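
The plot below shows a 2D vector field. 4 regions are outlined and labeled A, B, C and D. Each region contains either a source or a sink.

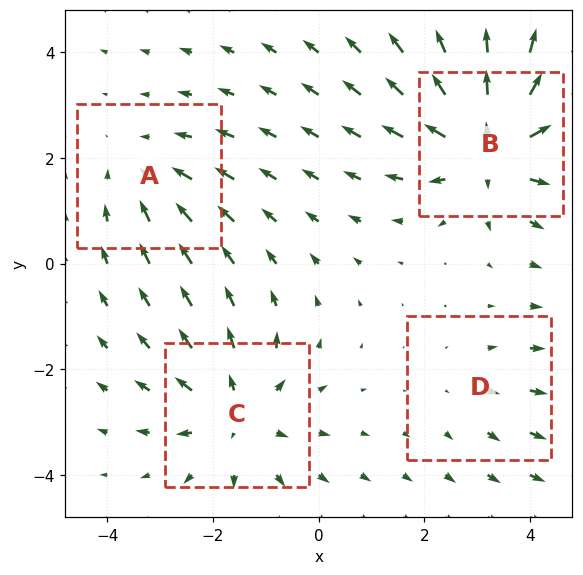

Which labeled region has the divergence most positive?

B

Divergence at each region's feature centre — A: about -3, B: about +6, C: about +4, D: about +2. Region B is most positive.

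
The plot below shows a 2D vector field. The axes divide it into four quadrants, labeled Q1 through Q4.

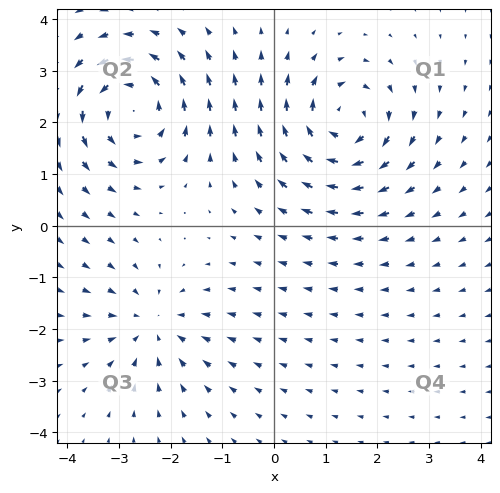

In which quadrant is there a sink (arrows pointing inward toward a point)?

The sink sits at approximately (-2.4, -1.9), which lies in quadrant Q3. The divergence there is about -3, negative as expected for a sink.

Q3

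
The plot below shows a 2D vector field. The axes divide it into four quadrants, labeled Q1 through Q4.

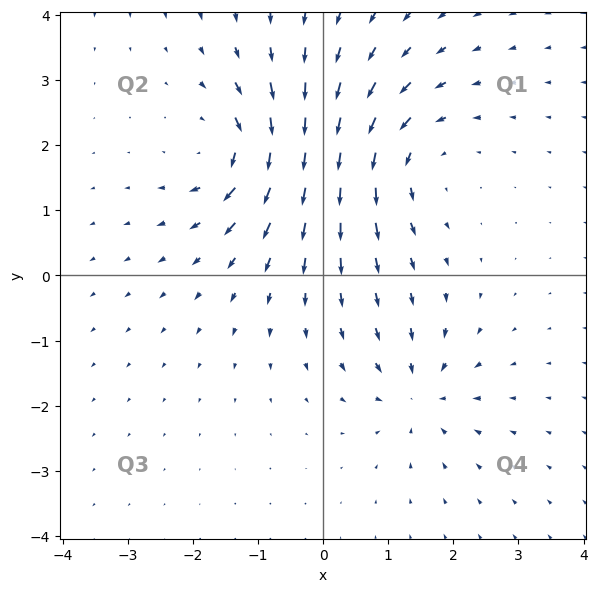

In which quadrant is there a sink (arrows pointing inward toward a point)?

The sink sits at approximately (1.5, -1.8), which lies in quadrant Q4. The divergence there is about -4, negative as expected for a sink.

Q4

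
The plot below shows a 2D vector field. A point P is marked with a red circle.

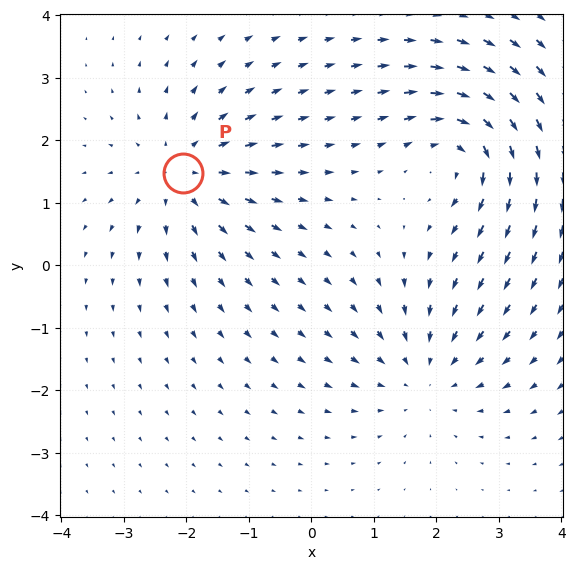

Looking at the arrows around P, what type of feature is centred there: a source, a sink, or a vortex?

source

At P (-2.1, 1.5) the arrows spread outward. Divergence about +5, curl ≈0 — positive divergence with near-zero curl is a source.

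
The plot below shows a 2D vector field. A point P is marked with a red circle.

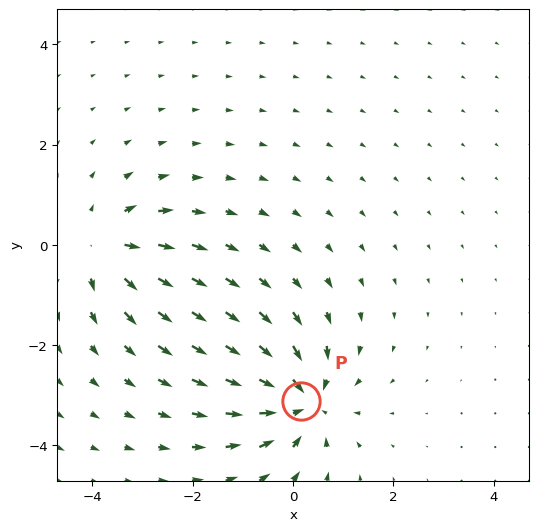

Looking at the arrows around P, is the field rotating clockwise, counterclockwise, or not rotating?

not rotating

Near P at (0.2, -3.1) the arrows show no circulation. The curl there is ≈0.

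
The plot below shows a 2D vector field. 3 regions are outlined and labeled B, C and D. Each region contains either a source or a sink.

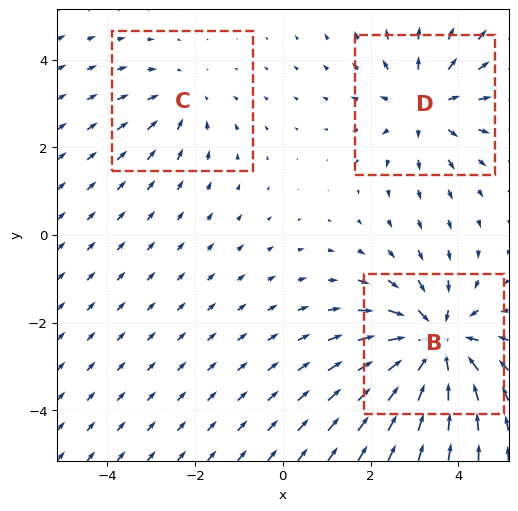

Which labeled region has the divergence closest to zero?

Divergence at each region's feature centre — B: about -5, C: about -2, D: about +3. Region C is closest to zero.

C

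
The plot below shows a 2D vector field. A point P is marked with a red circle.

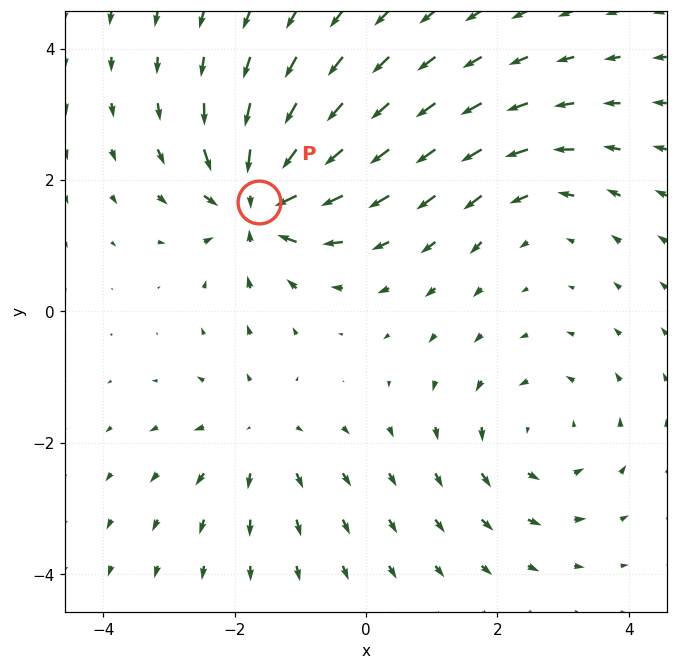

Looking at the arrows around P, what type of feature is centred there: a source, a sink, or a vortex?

sink

At P (-1.6, 1.7) the arrows converge inward. Divergence about -7, curl ≈0 — negative divergence with near-zero curl is a sink.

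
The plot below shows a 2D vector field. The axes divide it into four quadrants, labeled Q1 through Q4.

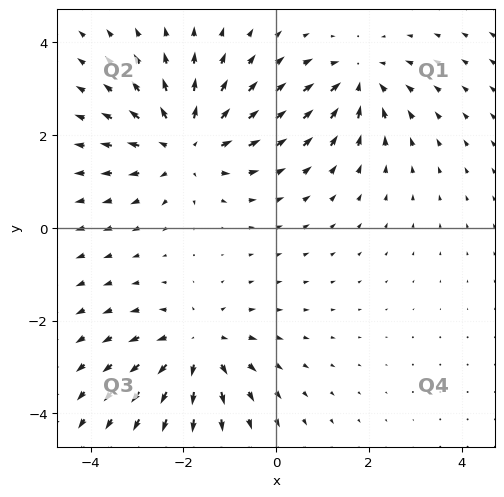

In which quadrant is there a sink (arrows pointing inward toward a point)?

The sink sits at approximately (1.8, 3.2), which lies in quadrant Q1. The divergence there is about -3, negative as expected for a sink.

Q1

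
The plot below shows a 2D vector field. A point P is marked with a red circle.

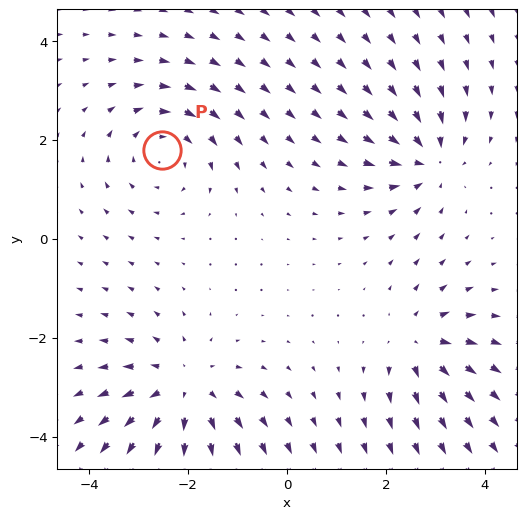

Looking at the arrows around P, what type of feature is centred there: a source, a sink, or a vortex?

vortex

At P (-2.5, 1.8) the arrows circulate clockwise. Divergence ≈0, curl about -3 — near-zero divergence with nonzero curl is a vortex.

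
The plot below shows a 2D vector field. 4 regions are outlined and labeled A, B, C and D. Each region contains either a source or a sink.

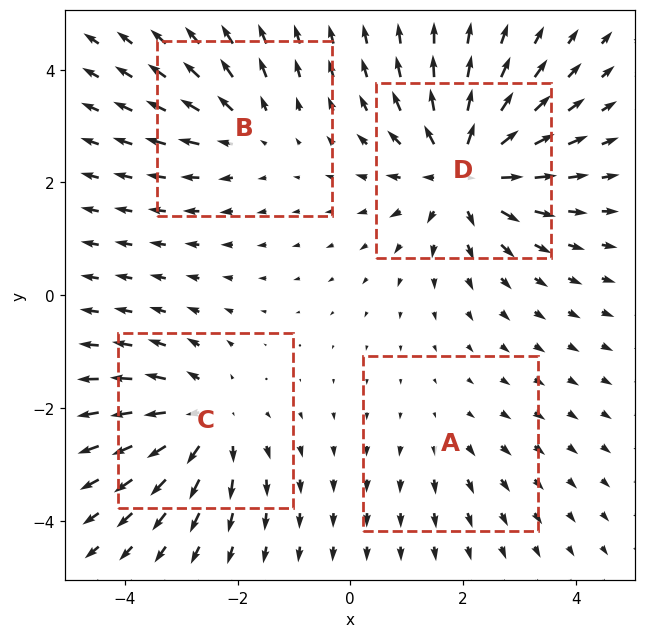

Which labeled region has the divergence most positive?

D

Divergence at each region's feature centre — A: about +2, B: about +3, C: about +5, D: about +7. Region D is most positive.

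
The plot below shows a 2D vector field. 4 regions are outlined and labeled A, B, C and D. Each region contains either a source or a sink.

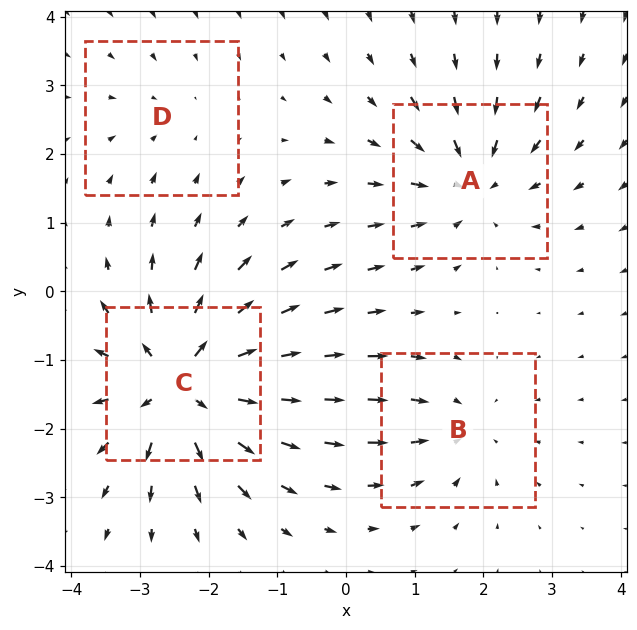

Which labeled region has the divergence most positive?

Divergence at each region's feature centre — A: about -5, B: about -4, C: about +8, D: about -2. Region C is most positive.

C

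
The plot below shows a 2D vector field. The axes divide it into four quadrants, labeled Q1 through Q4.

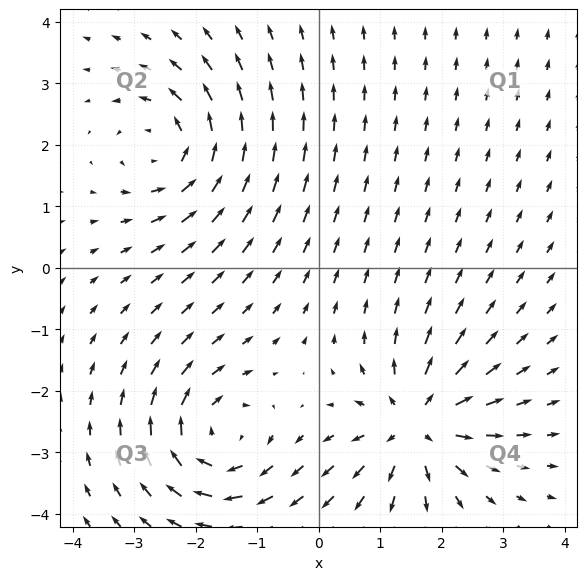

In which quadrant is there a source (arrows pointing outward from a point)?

Q4

The source sits at approximately (1.6, -2.5), which lies in quadrant Q4. The divergence there is about +5, positive as expected for a source.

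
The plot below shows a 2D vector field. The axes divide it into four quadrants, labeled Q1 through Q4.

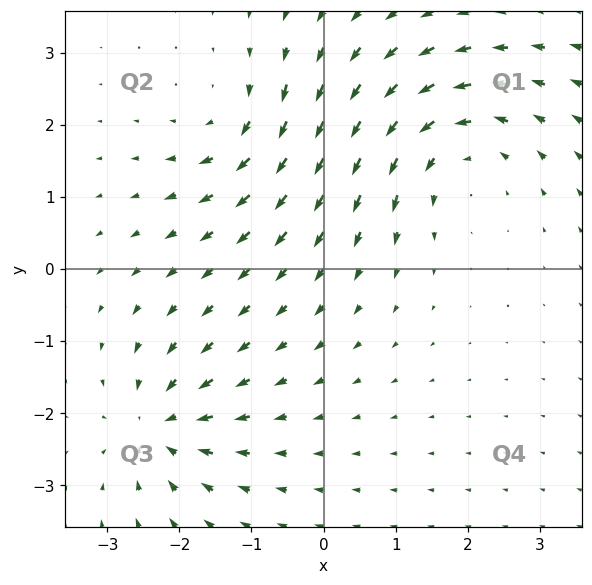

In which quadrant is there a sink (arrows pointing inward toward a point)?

Q3

The sink sits at approximately (-2.3, -2.2), which lies in quadrant Q3. The divergence there is about -5, negative as expected for a sink.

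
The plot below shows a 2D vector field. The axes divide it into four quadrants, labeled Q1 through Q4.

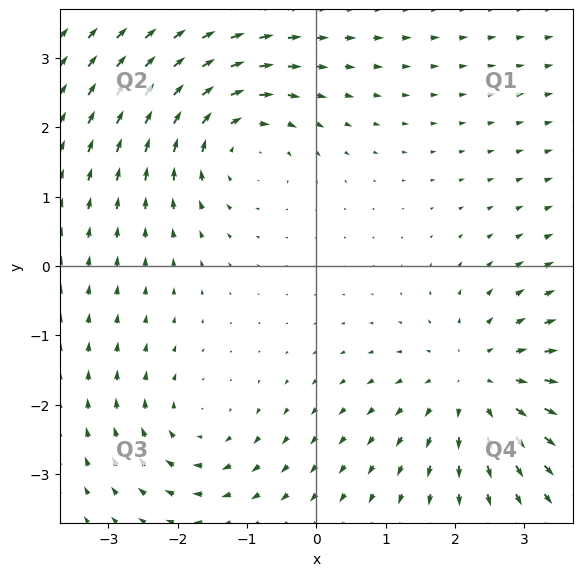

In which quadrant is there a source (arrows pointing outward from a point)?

Q4

The source sits at approximately (2.3, -1.7), which lies in quadrant Q4. The divergence there is about +3, positive as expected for a source.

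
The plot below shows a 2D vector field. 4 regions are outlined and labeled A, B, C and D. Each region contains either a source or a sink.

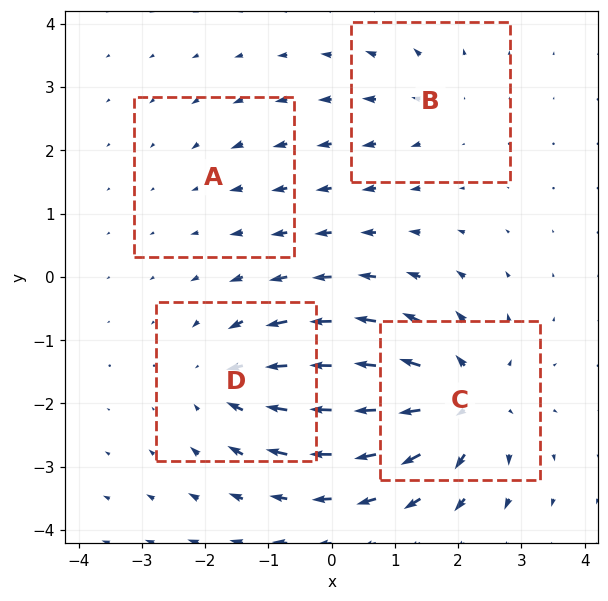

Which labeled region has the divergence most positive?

Divergence at each region's feature centre — A: about -2, B: about +3, C: about +8, D: about -5. Region C is most positive.

C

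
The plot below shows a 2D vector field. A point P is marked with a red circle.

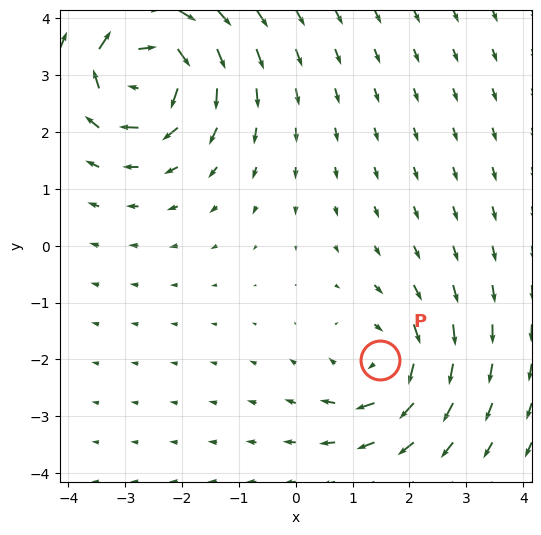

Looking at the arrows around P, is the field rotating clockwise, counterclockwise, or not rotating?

clockwise

Near P at (1.5, -2.0) the arrows circulate clockwise. The curl (z-component) there is about -3; negative curl means clockwise rotation.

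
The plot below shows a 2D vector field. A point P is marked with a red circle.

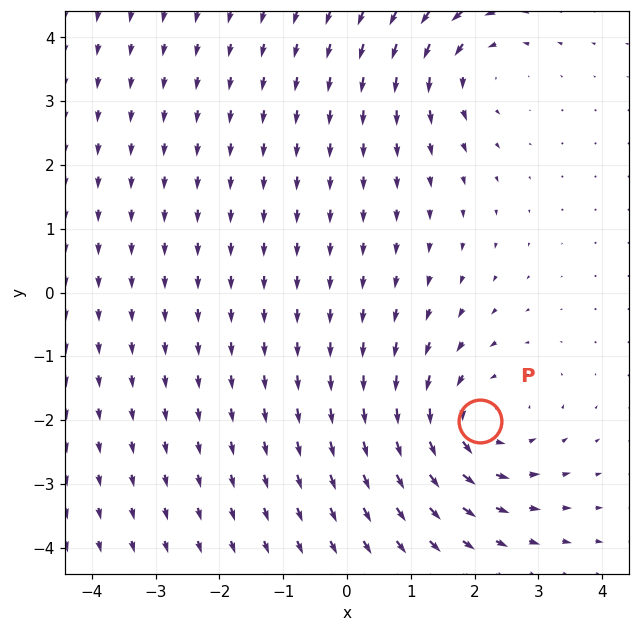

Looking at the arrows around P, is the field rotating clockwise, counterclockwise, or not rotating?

Near P at (2.1, -2.0) the arrows circulate counterclockwise. The curl (z-component) there is about +3; positive curl means counterclockwise rotation.

counterclockwise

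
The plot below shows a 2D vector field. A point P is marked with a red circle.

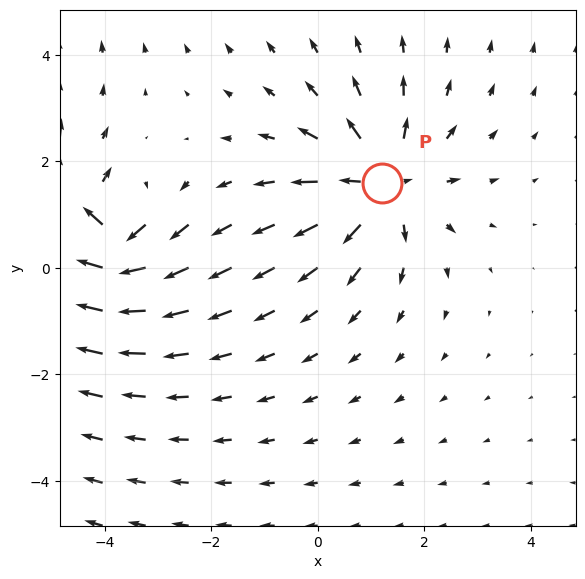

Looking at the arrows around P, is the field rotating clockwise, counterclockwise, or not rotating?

not rotating

Near P at (1.2, 1.6) the arrows show no circulation. The curl there is ≈0.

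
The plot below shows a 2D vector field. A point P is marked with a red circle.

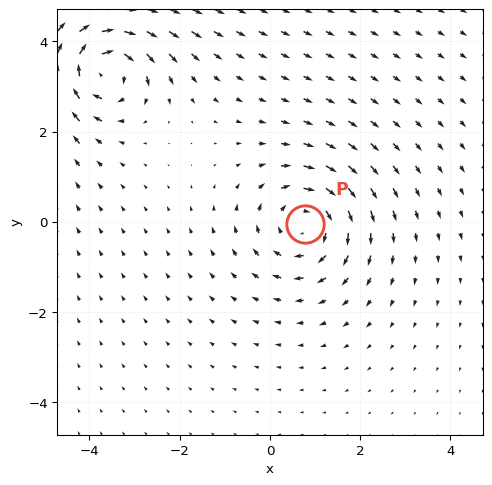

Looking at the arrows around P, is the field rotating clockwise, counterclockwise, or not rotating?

clockwise

Near P at (0.8, -0.1) the arrows circulate clockwise. The curl (z-component) there is about -3; negative curl means clockwise rotation.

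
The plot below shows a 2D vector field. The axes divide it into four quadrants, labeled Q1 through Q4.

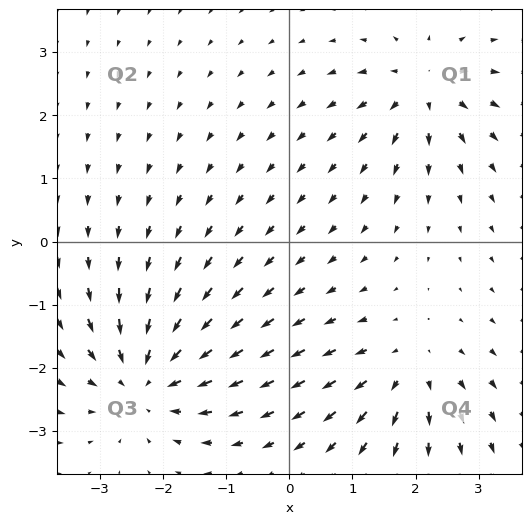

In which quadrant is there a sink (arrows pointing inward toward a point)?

Q3

The sink sits at approximately (-2.3, -2.2), which lies in quadrant Q3. The divergence there is about -4, negative as expected for a sink.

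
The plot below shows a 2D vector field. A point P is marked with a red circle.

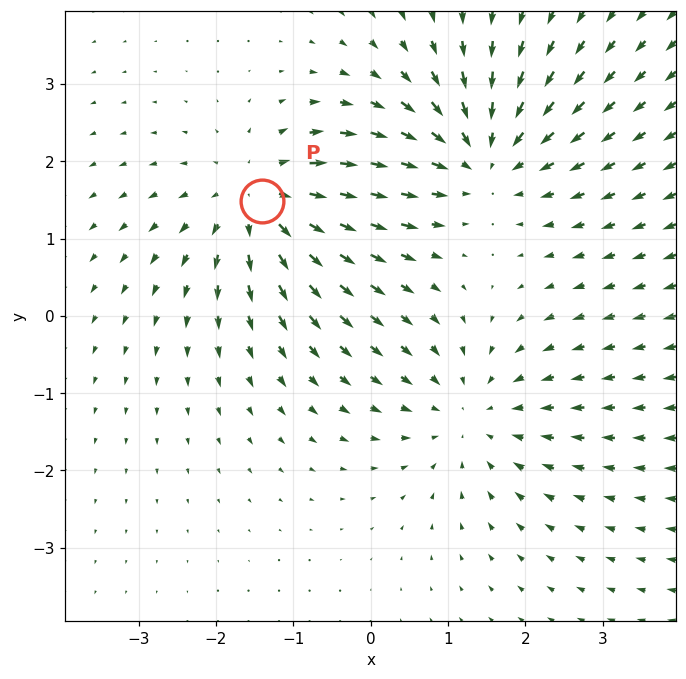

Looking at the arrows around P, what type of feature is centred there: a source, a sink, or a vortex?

At P (-1.4, 1.5) the arrows spread outward. Divergence about +5, curl ≈0 — positive divergence with near-zero curl is a source.

source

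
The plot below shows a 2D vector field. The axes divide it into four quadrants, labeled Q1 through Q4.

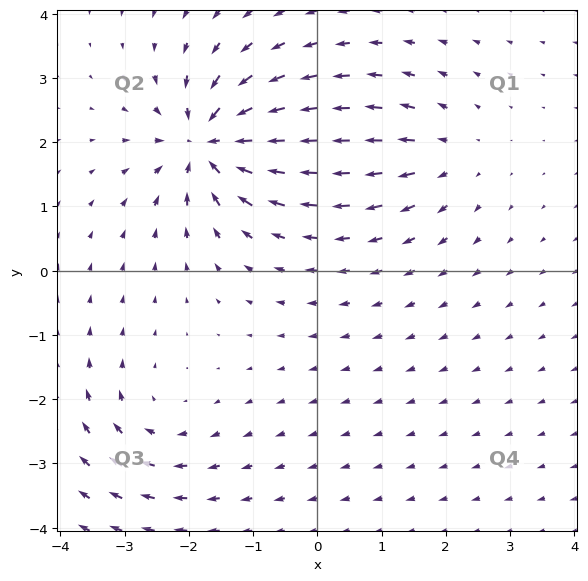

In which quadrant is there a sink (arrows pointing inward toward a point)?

Q2

The sink sits at approximately (-1.7, 2.0), which lies in quadrant Q2. The divergence there is about -7, negative as expected for a sink.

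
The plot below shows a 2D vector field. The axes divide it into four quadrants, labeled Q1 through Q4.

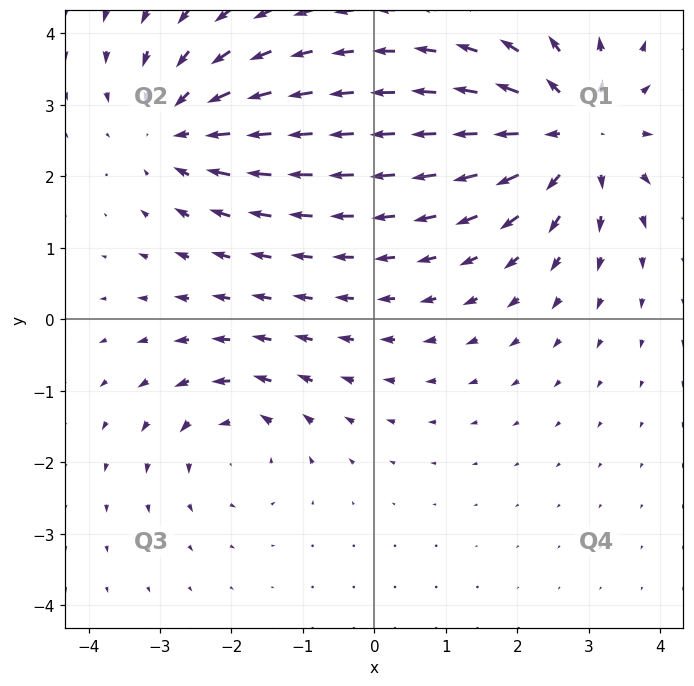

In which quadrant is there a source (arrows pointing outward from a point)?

The source sits at approximately (2.8, 2.6), which lies in quadrant Q1. The divergence there is about +5, positive as expected for a source.

Q1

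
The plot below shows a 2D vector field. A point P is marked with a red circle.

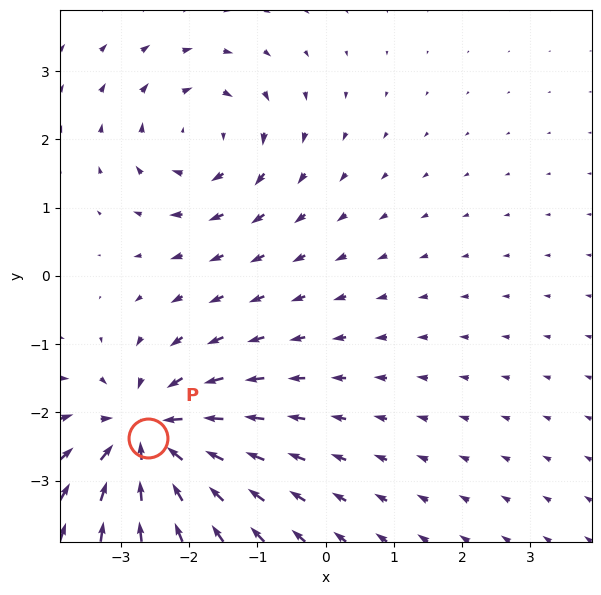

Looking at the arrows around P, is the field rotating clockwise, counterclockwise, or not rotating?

Near P at (-2.6, -2.4) the arrows show no circulation. The curl there is ≈0.

not rotating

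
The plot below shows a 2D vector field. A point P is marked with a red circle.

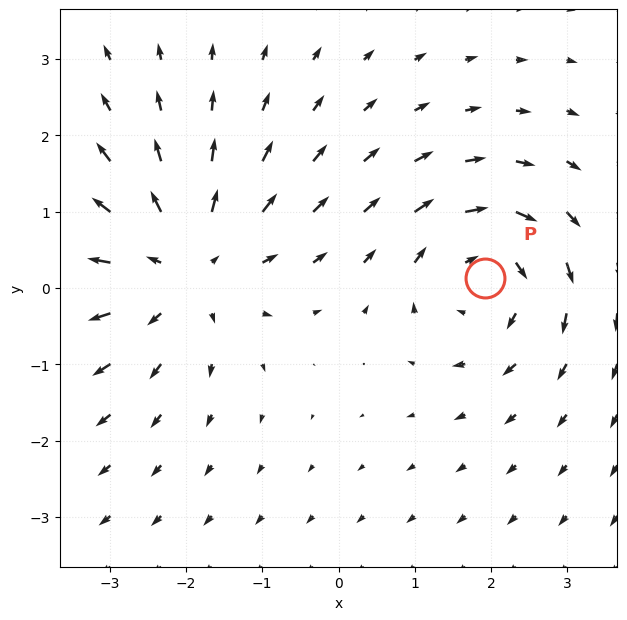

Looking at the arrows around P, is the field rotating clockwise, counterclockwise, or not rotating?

Near P at (1.9, 0.1) the arrows circulate clockwise. The curl (z-component) there is about -4; negative curl means clockwise rotation.

clockwise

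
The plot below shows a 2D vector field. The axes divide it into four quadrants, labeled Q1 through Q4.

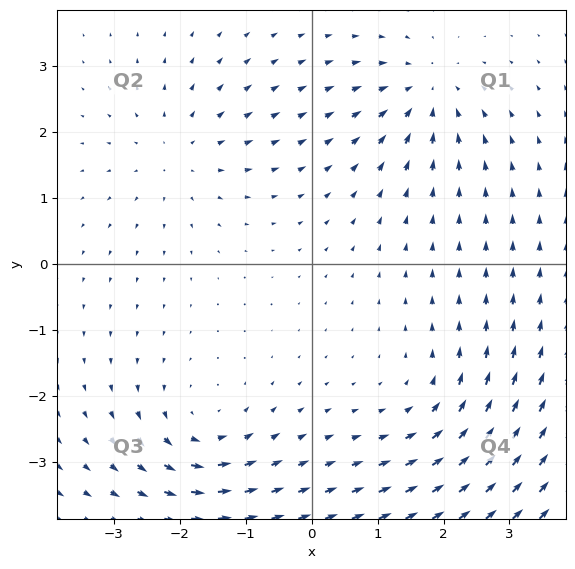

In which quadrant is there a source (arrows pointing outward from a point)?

The source sits at approximately (-2.0, 1.7), which lies in quadrant Q2. The divergence there is about +3, positive as expected for a source.

Q2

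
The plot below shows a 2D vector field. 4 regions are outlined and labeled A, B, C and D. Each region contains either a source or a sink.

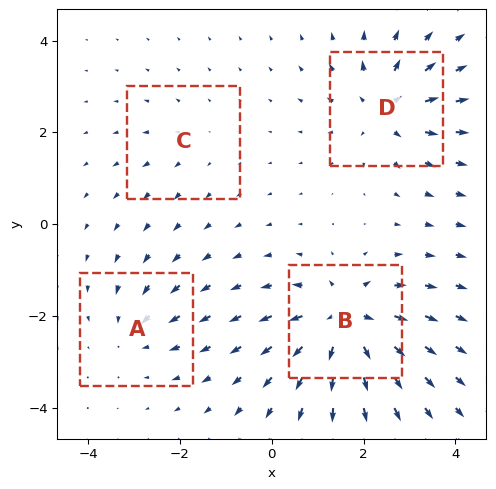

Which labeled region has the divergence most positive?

B

Divergence at each region's feature centre — A: about -3, B: about +8, C: about +2, D: about +6. Region B is most positive.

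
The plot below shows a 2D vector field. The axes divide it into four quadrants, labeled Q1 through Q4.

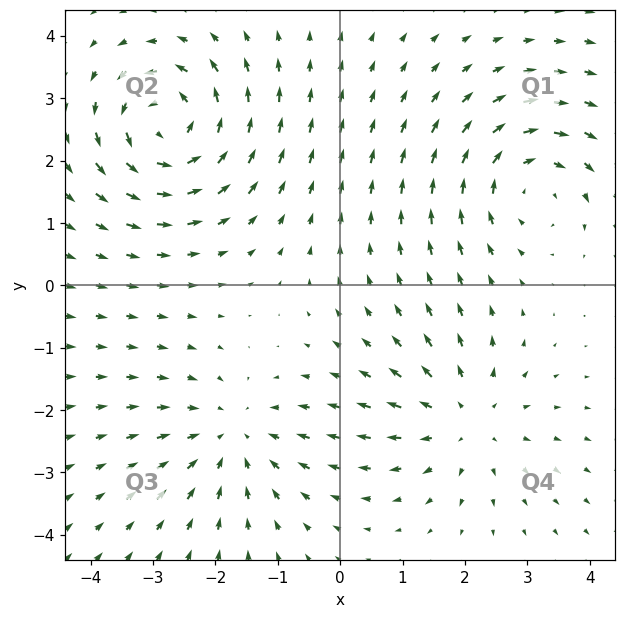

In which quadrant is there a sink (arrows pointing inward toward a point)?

Q3

The sink sits at approximately (-1.7, -2.4), which lies in quadrant Q3. The divergence there is about -3, negative as expected for a sink.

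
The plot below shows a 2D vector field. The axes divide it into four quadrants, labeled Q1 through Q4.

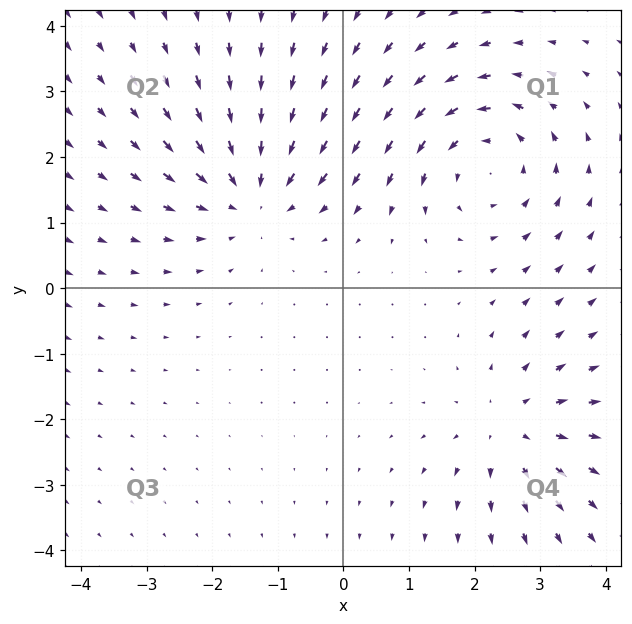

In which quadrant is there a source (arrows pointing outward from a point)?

The source sits at approximately (2.6, -2.1), which lies in quadrant Q4. The divergence there is about +3, positive as expected for a source.

Q4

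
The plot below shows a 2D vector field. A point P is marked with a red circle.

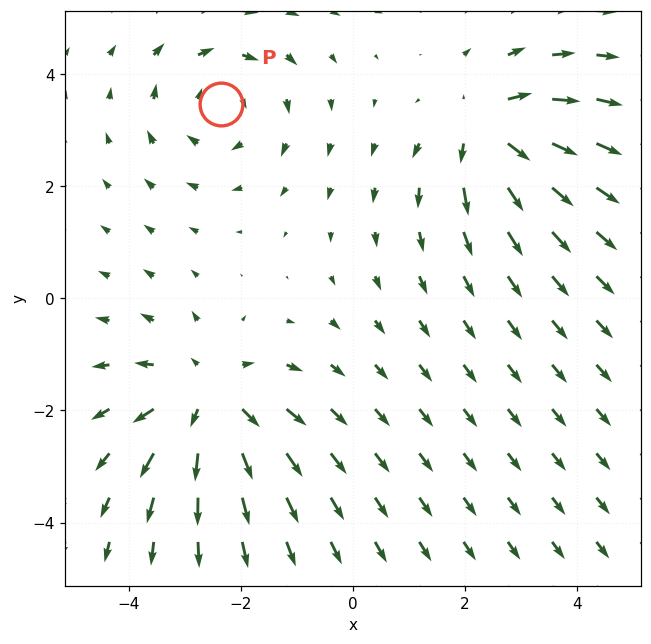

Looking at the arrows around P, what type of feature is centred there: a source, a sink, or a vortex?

At P (-2.4, 3.5) the arrows circulate clockwise. Divergence ≈0, curl about -3 — near-zero divergence with nonzero curl is a vortex.

vortex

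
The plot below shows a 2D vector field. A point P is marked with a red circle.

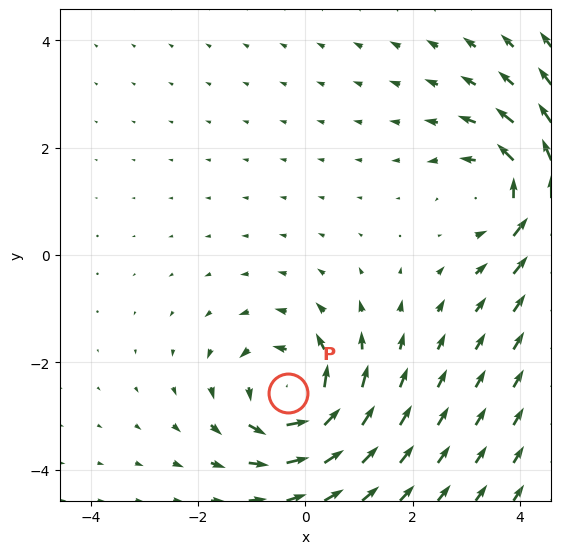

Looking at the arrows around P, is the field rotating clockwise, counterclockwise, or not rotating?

Near P at (-0.3, -2.6) the arrows circulate counterclockwise. The curl (z-component) there is about +4; positive curl means counterclockwise rotation.

counterclockwise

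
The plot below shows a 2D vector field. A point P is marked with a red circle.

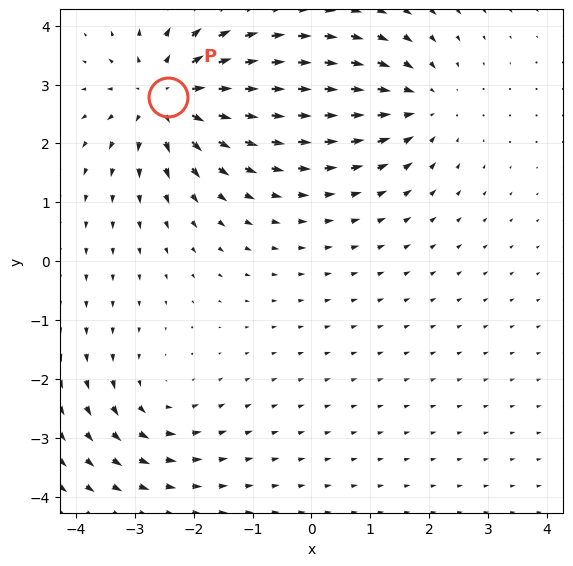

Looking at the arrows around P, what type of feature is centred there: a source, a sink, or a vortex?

At P (-2.4, 2.8) the arrows spread outward. Divergence about +5, curl ≈0 — positive divergence with near-zero curl is a source.

source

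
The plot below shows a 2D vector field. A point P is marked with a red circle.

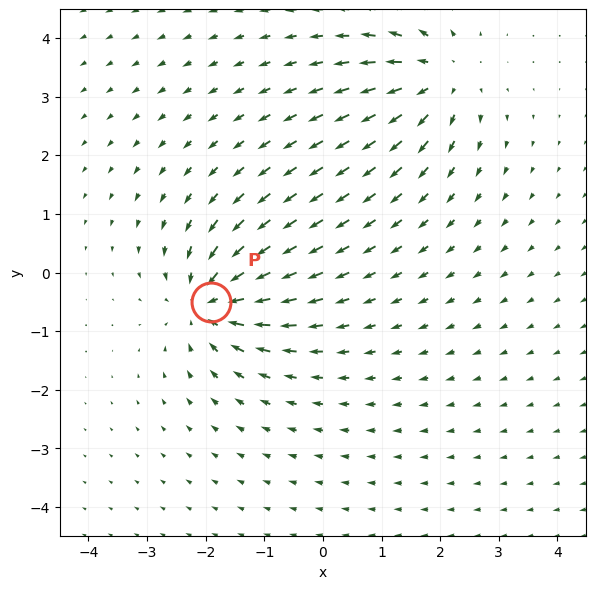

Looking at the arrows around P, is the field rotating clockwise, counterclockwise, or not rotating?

not rotating

Near P at (-1.9, -0.5) the arrows show no circulation. The curl there is ≈0.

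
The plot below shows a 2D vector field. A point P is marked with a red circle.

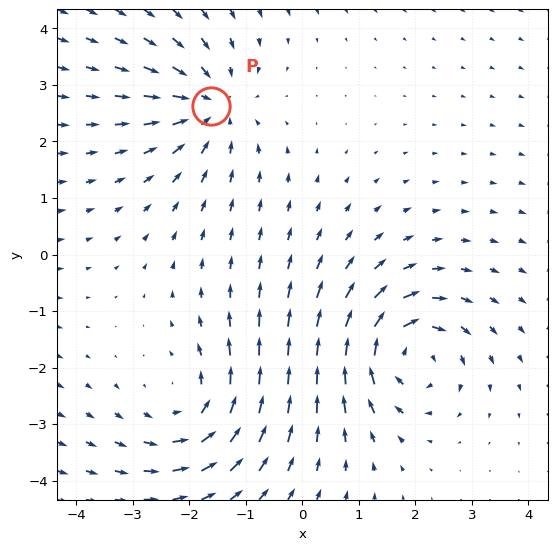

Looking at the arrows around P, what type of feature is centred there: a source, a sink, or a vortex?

sink

At P (-1.6, 2.6) the arrows converge inward. Divergence about -3, curl ≈0 — negative divergence with near-zero curl is a sink.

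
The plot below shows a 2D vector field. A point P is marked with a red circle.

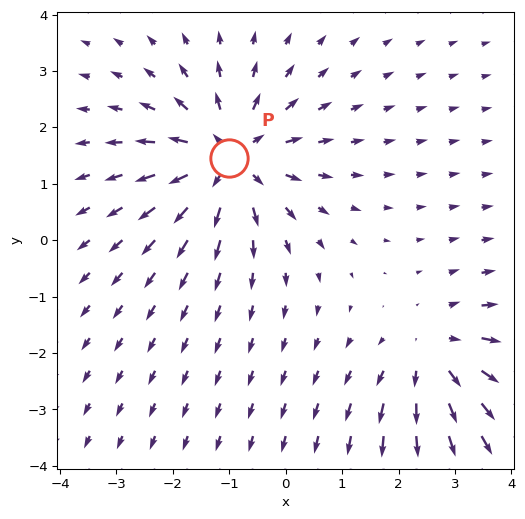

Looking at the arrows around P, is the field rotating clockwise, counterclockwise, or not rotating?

not rotating

Near P at (-1.0, 1.5) the arrows show no circulation. The curl there is ≈0.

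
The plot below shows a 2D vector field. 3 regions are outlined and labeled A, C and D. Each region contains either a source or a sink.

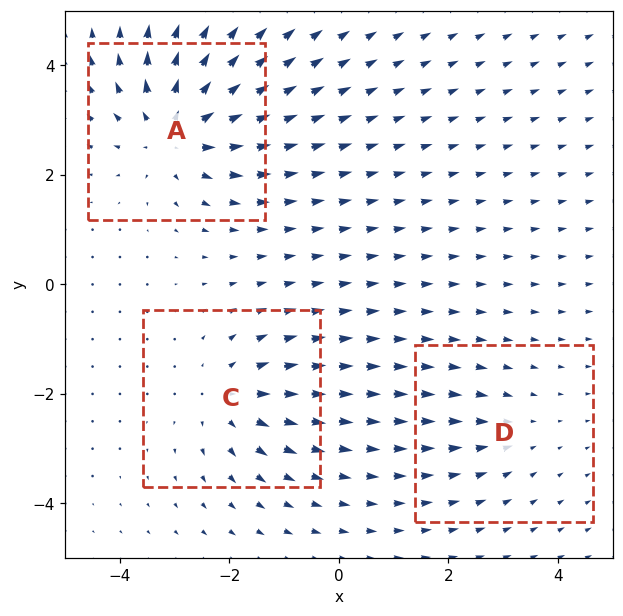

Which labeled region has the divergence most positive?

Divergence at each region's feature centre — A: about +5, C: about +3, D: about -2. Region A is most positive.

A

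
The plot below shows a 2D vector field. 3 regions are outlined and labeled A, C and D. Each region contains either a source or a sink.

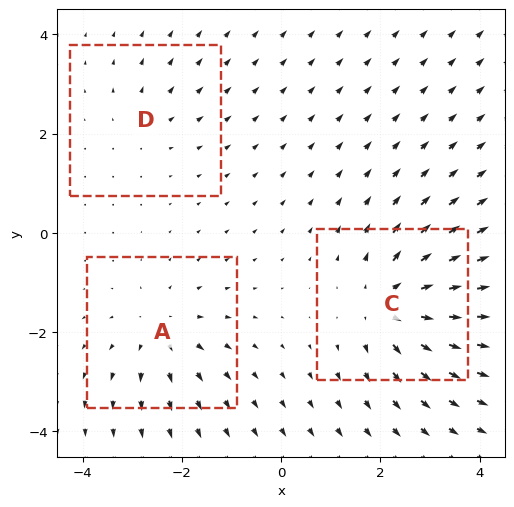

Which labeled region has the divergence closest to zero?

Divergence at each region's feature centre — A: about +3, C: about +5, D: about +2. Region D is closest to zero.

D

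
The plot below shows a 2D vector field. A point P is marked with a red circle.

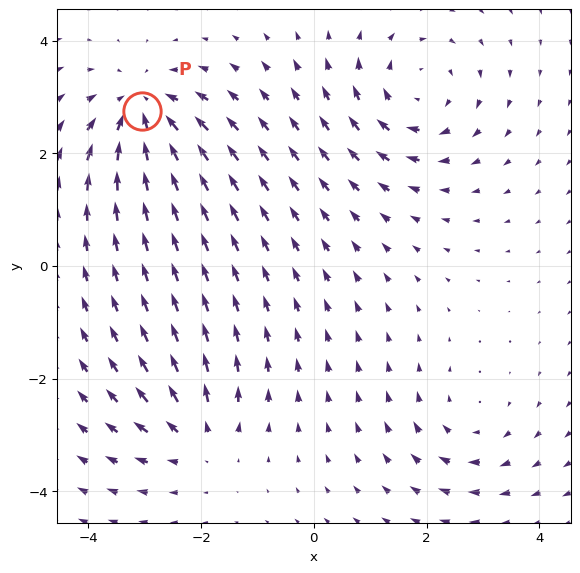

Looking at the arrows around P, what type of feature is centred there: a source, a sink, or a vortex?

At P (-3.0, 2.8) the arrows converge inward. Divergence about -6, curl ≈0 — negative divergence with near-zero curl is a sink.

sink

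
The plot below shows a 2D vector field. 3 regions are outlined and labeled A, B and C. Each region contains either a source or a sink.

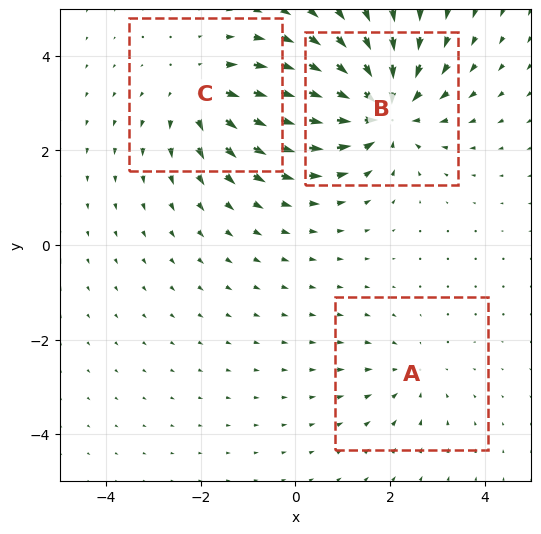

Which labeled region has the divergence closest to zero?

Divergence at each region's feature centre — A: about -2, B: about -5, C: about +3. Region A is closest to zero.

A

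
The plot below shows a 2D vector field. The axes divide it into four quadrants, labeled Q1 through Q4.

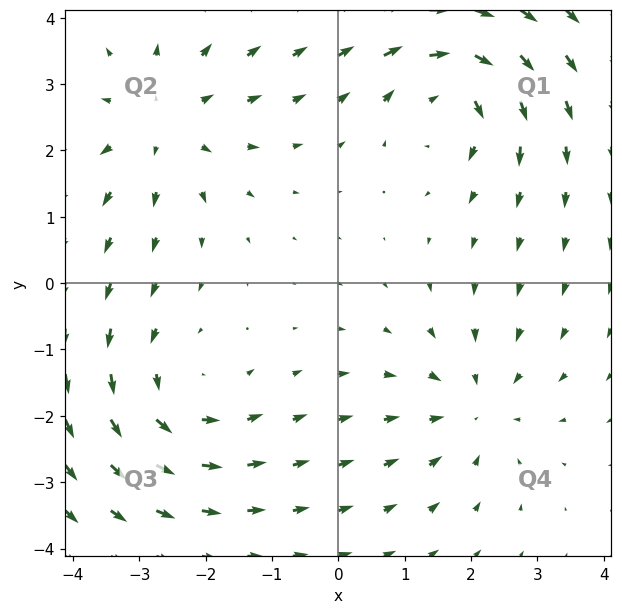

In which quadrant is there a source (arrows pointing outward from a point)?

The source sits at approximately (-2.6, 2.4), which lies in quadrant Q2. The divergence there is about +3, positive as expected for a source.

Q2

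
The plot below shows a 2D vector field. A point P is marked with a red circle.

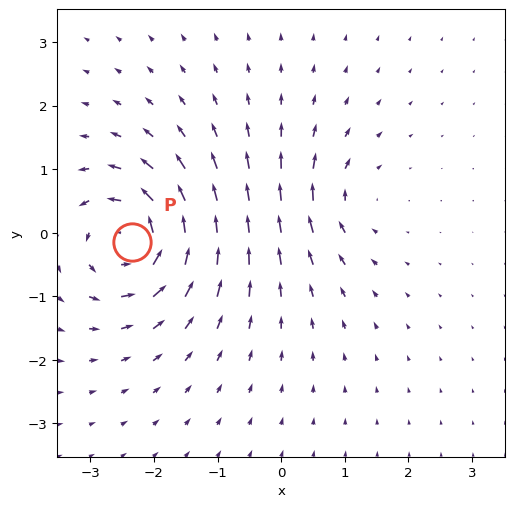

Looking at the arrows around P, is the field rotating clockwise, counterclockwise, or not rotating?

counterclockwise

Near P at (-2.3, -0.1) the arrows circulate counterclockwise. The curl (z-component) there is about +7; positive curl means counterclockwise rotation.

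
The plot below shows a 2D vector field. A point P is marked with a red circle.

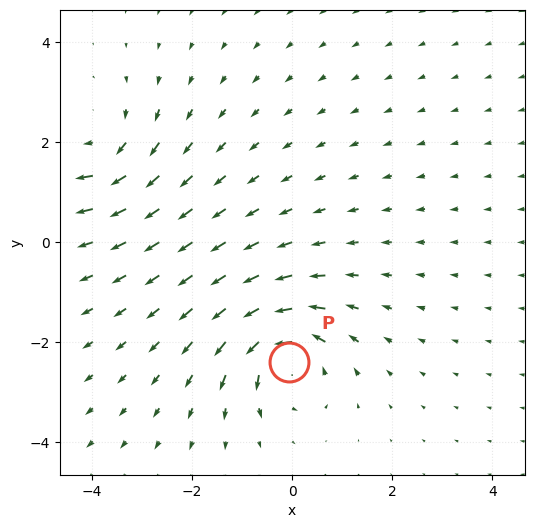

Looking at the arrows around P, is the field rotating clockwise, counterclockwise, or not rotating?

counterclockwise

Near P at (-0.1, -2.4) the arrows circulate counterclockwise. The curl (z-component) there is about +6; positive curl means counterclockwise rotation.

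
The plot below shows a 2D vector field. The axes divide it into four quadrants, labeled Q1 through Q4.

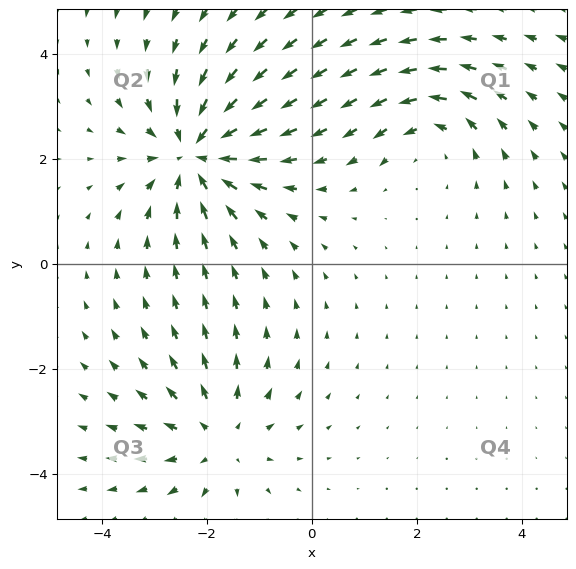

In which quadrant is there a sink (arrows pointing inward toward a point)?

Q2

The sink sits at approximately (-2.2, 2.1), which lies in quadrant Q2. The divergence there is about -5, negative as expected for a sink.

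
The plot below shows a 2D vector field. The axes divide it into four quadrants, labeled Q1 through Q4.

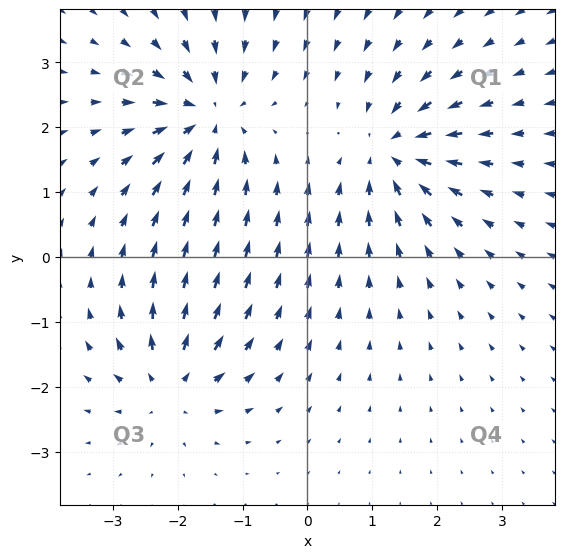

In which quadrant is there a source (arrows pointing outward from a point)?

The source sits at approximately (-2.1, -2.0), which lies in quadrant Q3. The divergence there is about +5, positive as expected for a source.

Q3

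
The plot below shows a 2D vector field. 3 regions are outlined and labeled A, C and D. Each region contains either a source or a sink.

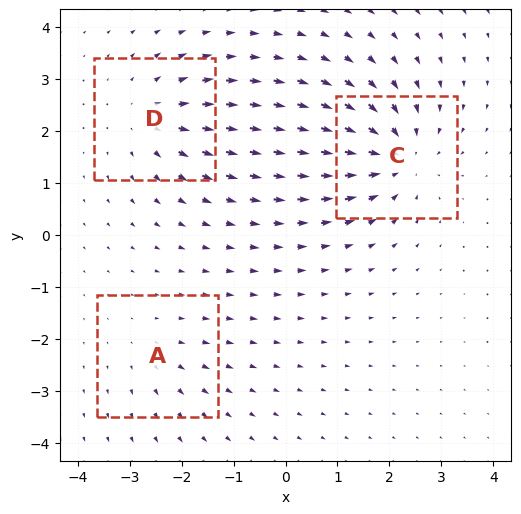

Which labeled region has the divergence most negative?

C

Divergence at each region's feature centre — A: about +2, C: about -5, D: about +3. Region C is most negative.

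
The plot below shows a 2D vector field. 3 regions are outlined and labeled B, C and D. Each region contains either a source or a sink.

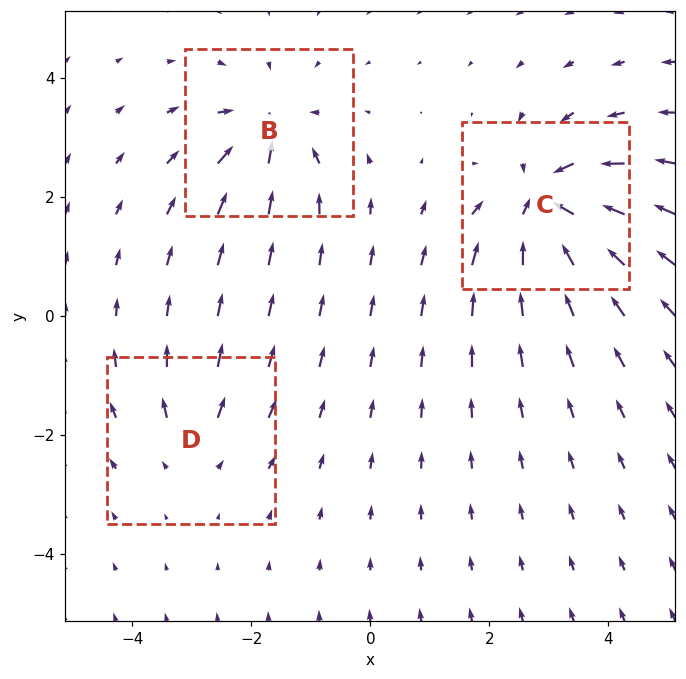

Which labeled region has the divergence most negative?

C

Divergence at each region's feature centre — B: about -4, C: about -6, D: about +2. Region C is most negative.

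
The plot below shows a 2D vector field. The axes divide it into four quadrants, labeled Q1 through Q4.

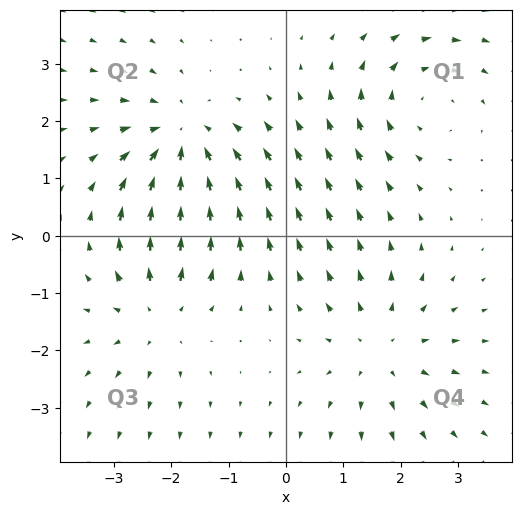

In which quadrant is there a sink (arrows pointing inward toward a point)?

The sink sits at approximately (-1.8, 1.6), which lies in quadrant Q2. The divergence there is about -5, negative as expected for a sink.

Q2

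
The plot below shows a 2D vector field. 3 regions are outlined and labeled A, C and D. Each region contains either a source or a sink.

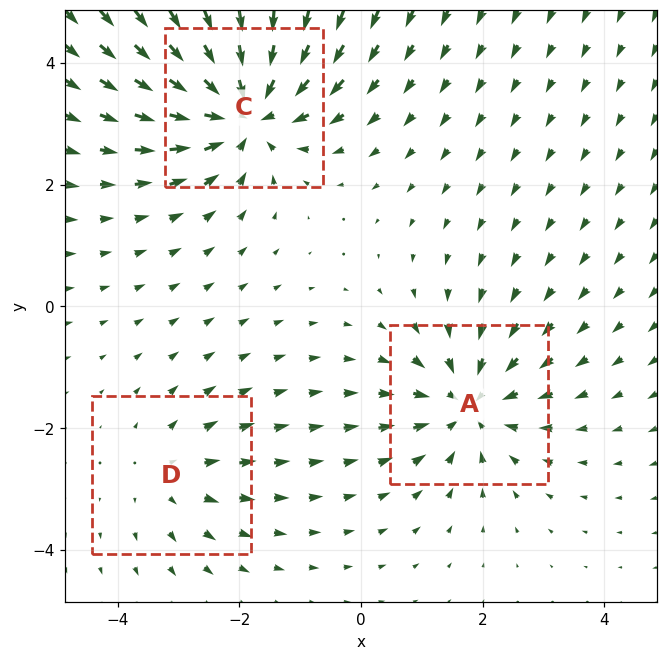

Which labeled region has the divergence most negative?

Divergence at each region's feature centre — A: about -4, C: about -5, D: about +2. Region C is most negative.

C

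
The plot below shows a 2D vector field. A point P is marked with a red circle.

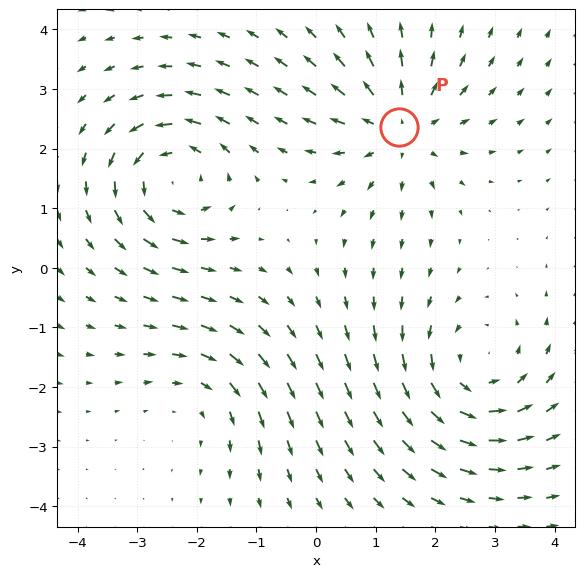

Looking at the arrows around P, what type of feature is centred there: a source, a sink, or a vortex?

At P (1.4, 2.4) the arrows spread outward. Divergence about +5, curl ≈0 — positive divergence with near-zero curl is a source.

source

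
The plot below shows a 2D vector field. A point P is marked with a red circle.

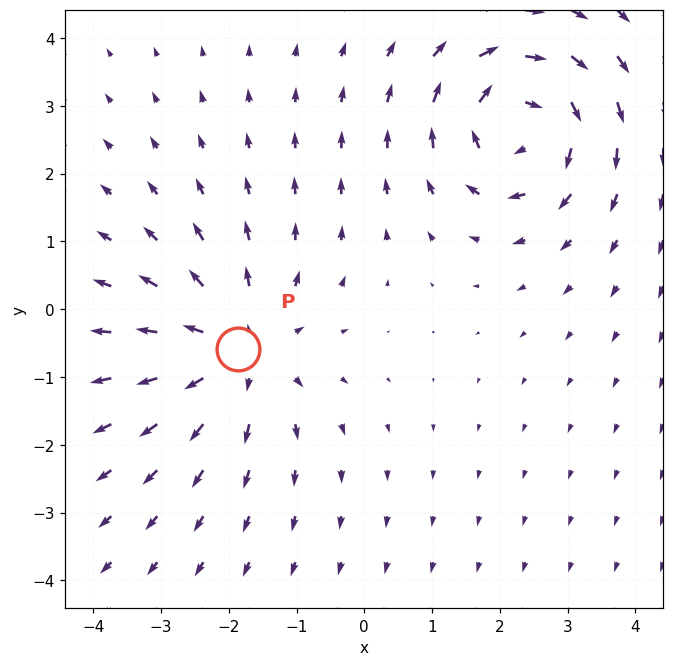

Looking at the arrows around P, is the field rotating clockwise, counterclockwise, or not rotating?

not rotating

Near P at (-1.9, -0.6) the arrows show no circulation. The curl there is ≈0.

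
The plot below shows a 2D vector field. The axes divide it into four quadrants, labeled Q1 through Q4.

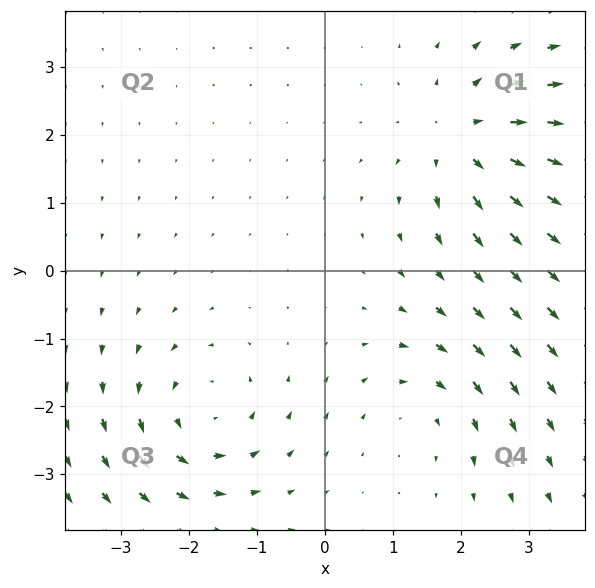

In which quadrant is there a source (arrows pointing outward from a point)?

Q1

The source sits at approximately (2.1, 1.9), which lies in quadrant Q1. The divergence there is about +4, positive as expected for a source.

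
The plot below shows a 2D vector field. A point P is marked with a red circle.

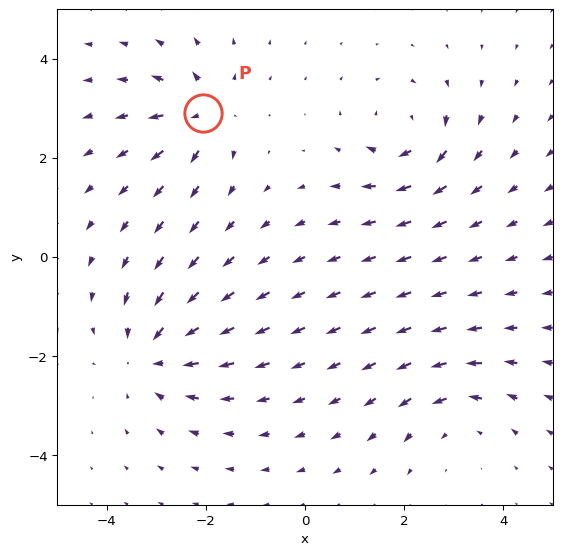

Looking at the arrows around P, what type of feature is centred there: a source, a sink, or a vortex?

At P (-2.1, 2.9) the arrows spread outward. Divergence about +5, curl ≈0 — positive divergence with near-zero curl is a source.

source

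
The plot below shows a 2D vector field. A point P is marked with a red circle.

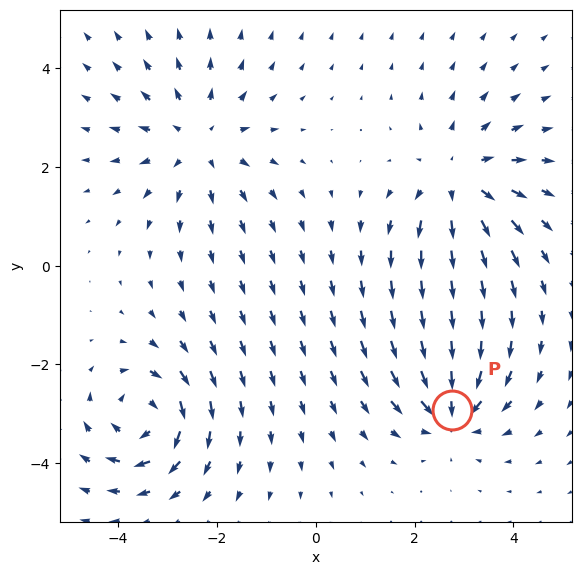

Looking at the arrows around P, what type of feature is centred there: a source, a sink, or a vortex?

sink

At P (2.7, -2.9) the arrows converge inward. Divergence about -6, curl ≈0 — negative divergence with near-zero curl is a sink.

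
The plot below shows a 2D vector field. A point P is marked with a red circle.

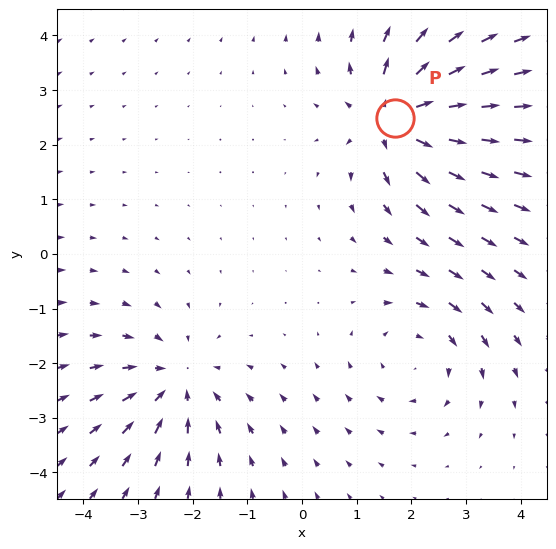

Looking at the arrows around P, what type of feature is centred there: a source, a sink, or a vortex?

source

At P (1.7, 2.5) the arrows spread outward. Divergence about +5, curl ≈0 — positive divergence with near-zero curl is a source.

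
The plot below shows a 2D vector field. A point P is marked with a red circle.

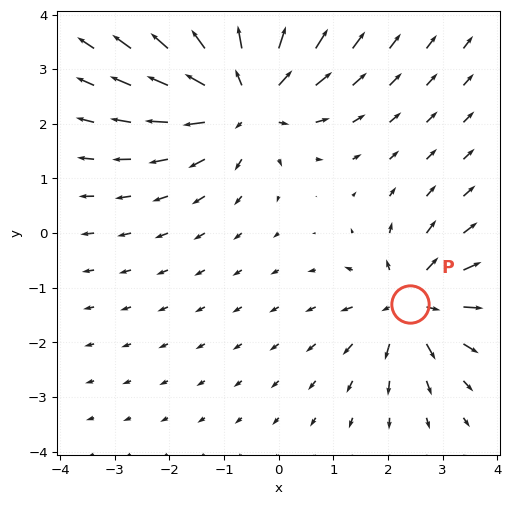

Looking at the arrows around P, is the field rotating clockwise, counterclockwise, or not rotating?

Near P at (2.4, -1.3) the arrows show no circulation. The curl there is ≈0.

not rotating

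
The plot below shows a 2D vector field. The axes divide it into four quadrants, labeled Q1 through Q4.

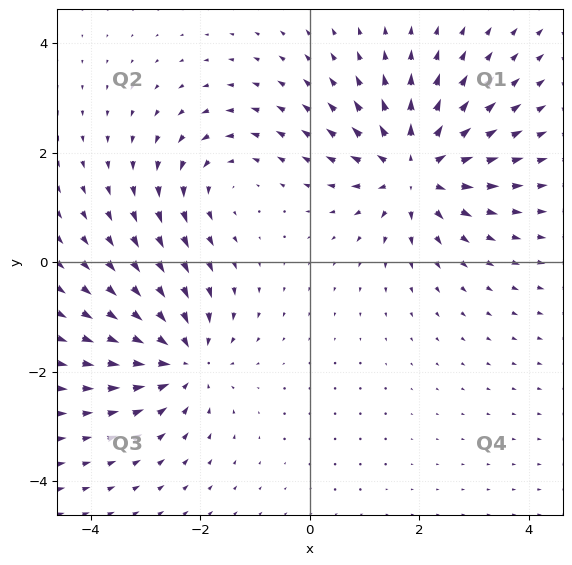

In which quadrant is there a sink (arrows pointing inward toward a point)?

Q3

The sink sits at approximately (-2.3, -1.8), which lies in quadrant Q3. The divergence there is about -4, negative as expected for a sink.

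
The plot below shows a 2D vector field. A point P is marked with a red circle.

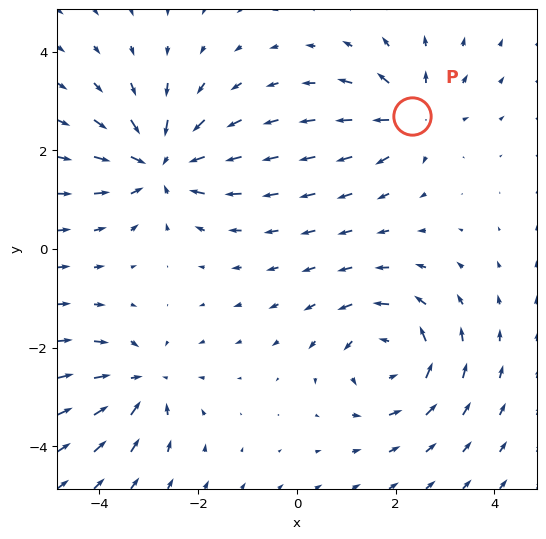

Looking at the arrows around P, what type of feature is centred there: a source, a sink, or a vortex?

source

At P (2.3, 2.7) the arrows spread outward. Divergence about +5, curl ≈0 — positive divergence with near-zero curl is a source.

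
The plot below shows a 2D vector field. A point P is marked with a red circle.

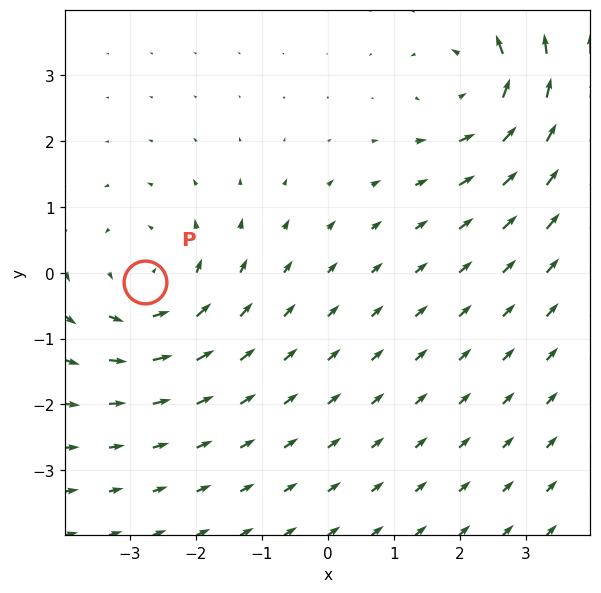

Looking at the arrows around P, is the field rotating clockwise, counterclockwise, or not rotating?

counterclockwise

Near P at (-2.8, -0.1) the arrows circulate counterclockwise. The curl (z-component) there is about +3; positive curl means counterclockwise rotation.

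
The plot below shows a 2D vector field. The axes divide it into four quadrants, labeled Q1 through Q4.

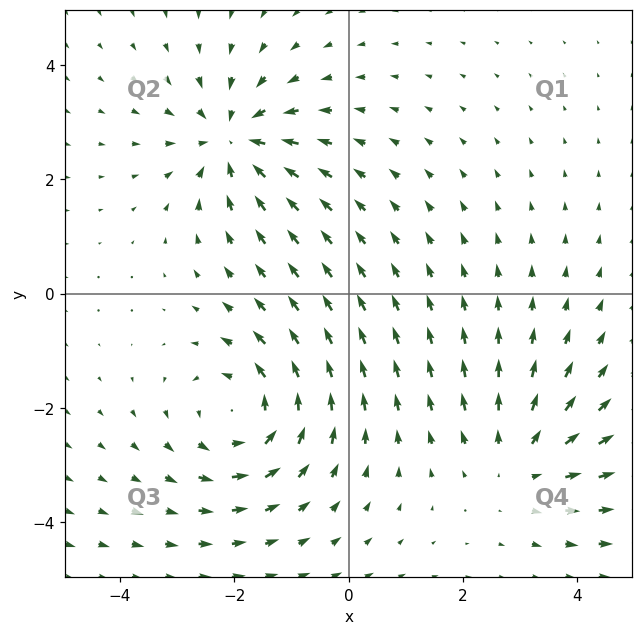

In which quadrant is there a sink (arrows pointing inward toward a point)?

Q2

The sink sits at approximately (-2.0, 2.7), which lies in quadrant Q2. The divergence there is about -4, negative as expected for a sink.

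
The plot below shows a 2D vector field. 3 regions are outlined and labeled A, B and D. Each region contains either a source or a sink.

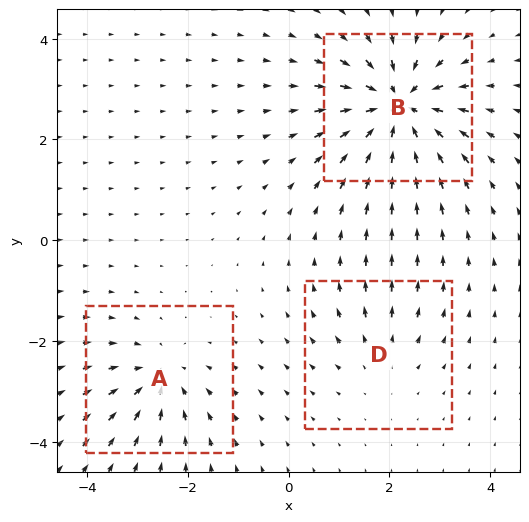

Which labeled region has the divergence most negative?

B

Divergence at each region's feature centre — A: about -3, B: about -6, D: about +2. Region B is most negative.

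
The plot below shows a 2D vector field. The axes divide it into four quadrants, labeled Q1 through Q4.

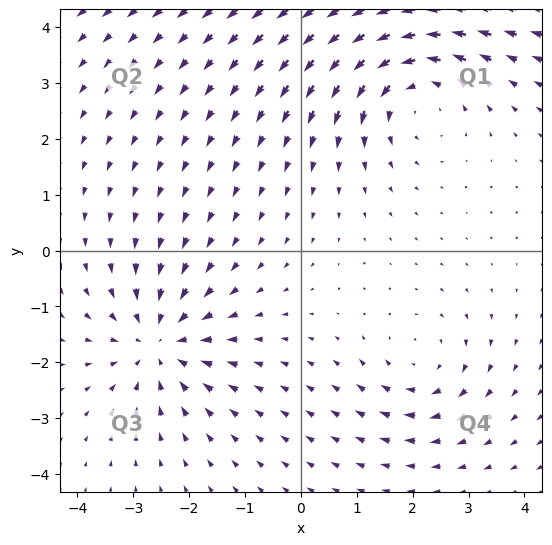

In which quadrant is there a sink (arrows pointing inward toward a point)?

The sink sits at approximately (-2.5, -1.7), which lies in quadrant Q3. The divergence there is about -4, negative as expected for a sink.

Q3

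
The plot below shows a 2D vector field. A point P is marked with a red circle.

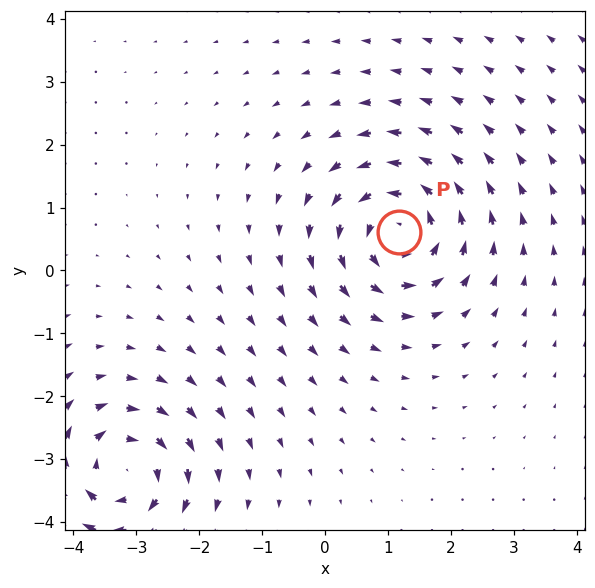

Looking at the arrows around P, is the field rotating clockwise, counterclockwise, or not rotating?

counterclockwise

Near P at (1.2, 0.6) the arrows circulate counterclockwise. The curl (z-component) there is about +5; positive curl means counterclockwise rotation.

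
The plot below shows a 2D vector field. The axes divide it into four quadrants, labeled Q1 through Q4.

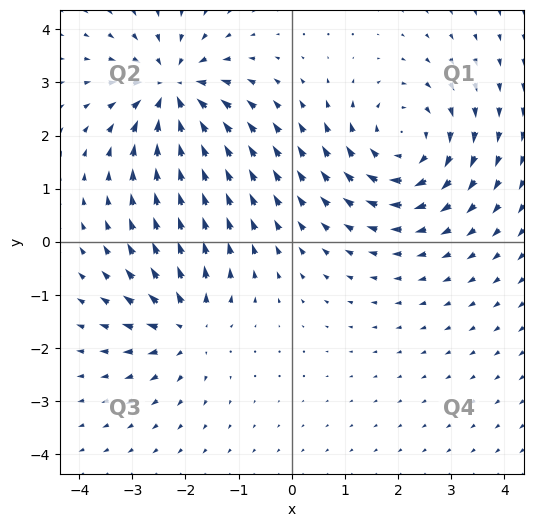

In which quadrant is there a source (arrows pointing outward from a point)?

The source sits at approximately (-2.0, -1.6), which lies in quadrant Q3. The divergence there is about +5, positive as expected for a source.

Q3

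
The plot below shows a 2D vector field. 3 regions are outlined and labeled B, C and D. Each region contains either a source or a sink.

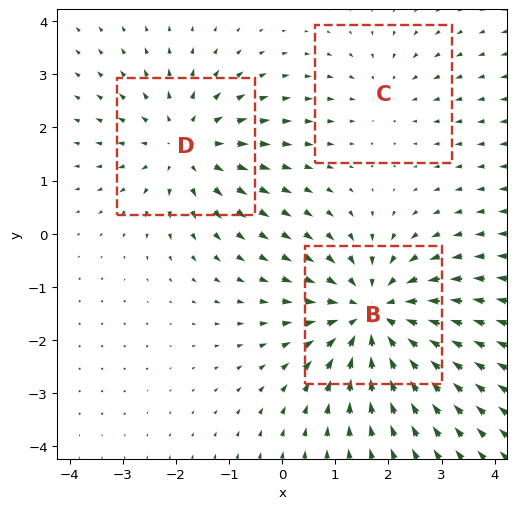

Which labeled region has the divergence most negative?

B

Divergence at each region's feature centre — B: about -4, C: about -2, D: about +3. Region B is most negative.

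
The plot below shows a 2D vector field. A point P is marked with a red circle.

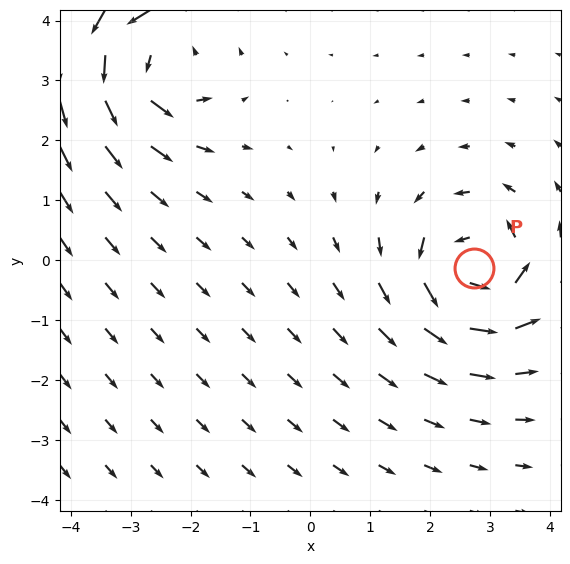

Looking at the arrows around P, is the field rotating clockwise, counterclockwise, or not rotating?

Near P at (2.7, -0.1) the arrows circulate counterclockwise. The curl (z-component) there is about +6; positive curl means counterclockwise rotation.

counterclockwise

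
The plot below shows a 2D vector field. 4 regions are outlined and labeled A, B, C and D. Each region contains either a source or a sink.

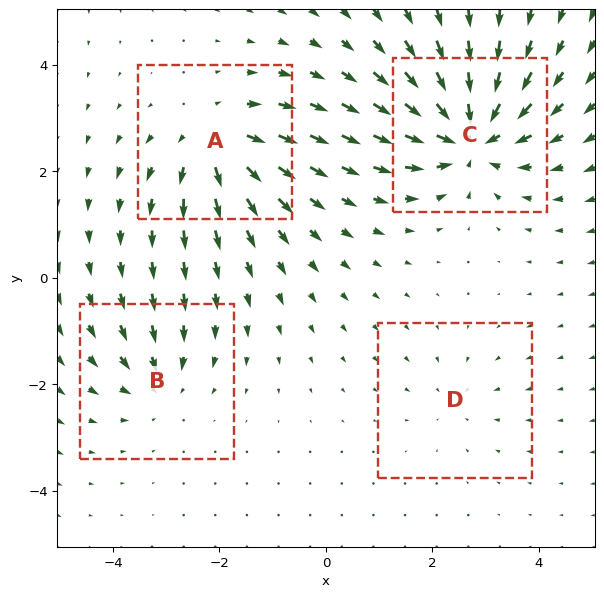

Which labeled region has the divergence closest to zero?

Divergence at each region's feature centre — A: about +6, B: about -4, C: about -8, D: about -2. Region D is closest to zero.

D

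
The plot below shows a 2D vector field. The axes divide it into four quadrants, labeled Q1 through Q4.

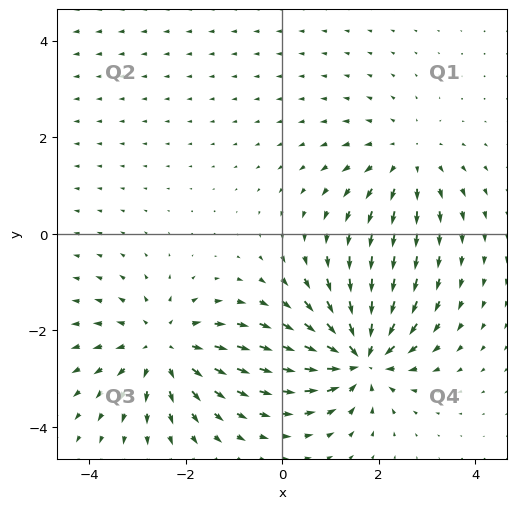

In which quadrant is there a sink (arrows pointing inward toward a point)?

Q4

The sink sits at approximately (1.6, -2.6), which lies in quadrant Q4. The divergence there is about -6, negative as expected for a sink.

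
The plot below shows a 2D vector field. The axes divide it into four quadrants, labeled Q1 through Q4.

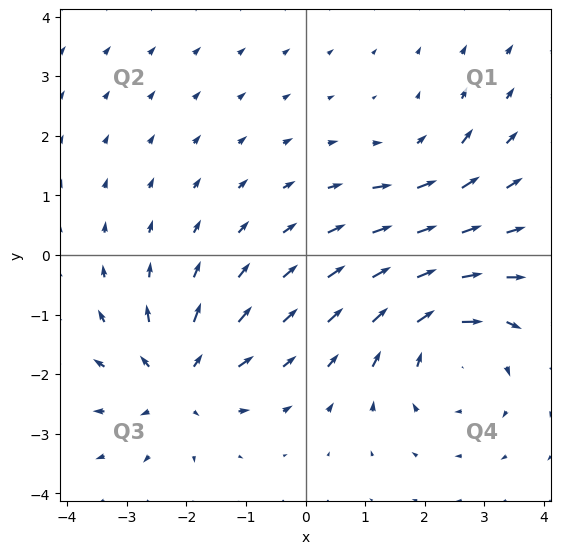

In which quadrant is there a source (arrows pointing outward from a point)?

Q3

The source sits at approximately (-2.1, -2.1), which lies in quadrant Q3. The divergence there is about +4, positive as expected for a source.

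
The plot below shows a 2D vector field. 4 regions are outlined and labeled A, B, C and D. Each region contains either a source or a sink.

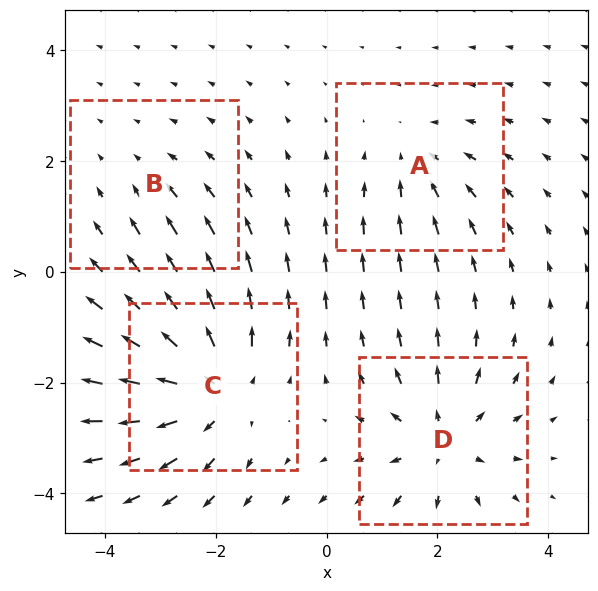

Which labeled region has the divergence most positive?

Divergence at each region's feature centre — A: about -3, B: about -2, C: about +6, D: about +5. Region C is most positive.

C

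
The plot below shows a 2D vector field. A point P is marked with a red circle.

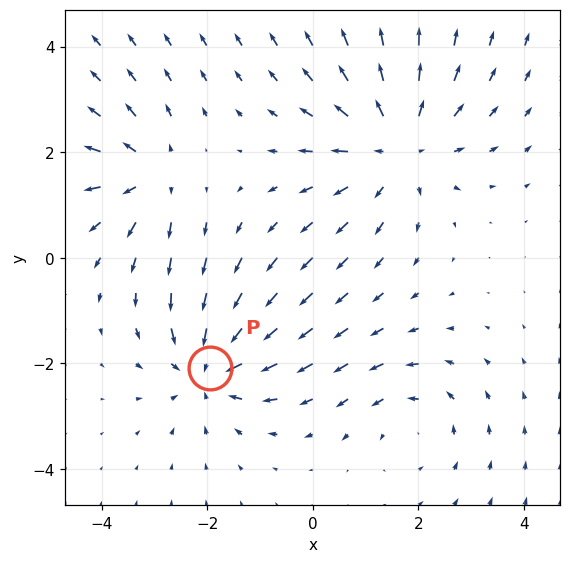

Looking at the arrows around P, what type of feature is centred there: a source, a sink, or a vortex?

At P (-1.9, -2.1) the arrows converge inward. Divergence about -4, curl ≈0 — negative divergence with near-zero curl is a sink.

sink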